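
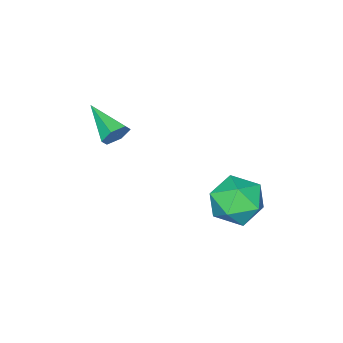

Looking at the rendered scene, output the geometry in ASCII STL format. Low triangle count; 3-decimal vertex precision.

solid 
facet normal 0.186 0.912 -0.366
outer loop
vertex 2.669 0.014 0.323
vertex 2.43 0.285 0.876
vertex 3.072 0.136 0.831
endloop
endfacet
facet normal 0.680 -0.621 -0.390
outer loop
vertex 2.669 0.014 0.323
vertex 3.072 0.136 0.831
vertex 2.09 -1.385 1.544
endloop
endfacet
facet normal 0.186 0.912 -0.365
outer loop
vertex 3.072 0.136 0.831
vertex 2.43 0.285 0.876
vertex 2.833 0.406 1.384
endloop
endfacet
facet normal 0.817 -0.294 0.497
outer loop
vertex 3.072 0.136 0.831
vertex 2.833 0.406 1.384
vertex 2.09 -1.385 1.544
endloop
endfacet
facet normal 0.186 0.912 -0.365
outer loop
vertex 2.833 0.406 1.384
vertex 2.43 0.285 0.876
vertex 2.191 0.555 1.429
endloop
endfacet
facet normal 0.082 0.055 0.995
outer loop
vertex 2.833 0.406 1.384
vertex 2.191 0.555 1.429
vertex 2.09 -1.385 1.544
endloop
endfacet
facet normal 0.186 0.912 -0.365
outer loop
vertex 2.191 0.555 1.429
vertex 2.43 0.285 0.876
vertex 1.789 0.433 0.92
endloop
endfacet
facet normal -0.791 0.077 0.606
outer loop
vertex 2.191 0.555 1.429
vertex 1.789 0.433 0.92
vertex 2.09 -1.385 1.544
endloop
endfacet
facet normal 0.186 0.912 -0.366
outer loop
vertex 1.789 0.433 0.92
vertex 2.43 0.285 0.876
vertex 2.027 0.163 0.367
endloop
endfacet
facet normal -0.928 -0.249 -0.278
outer loop
vertex 1.789 0.433 0.92
vertex 2.027 0.163 0.367
vertex 2.09 -1.385 1.544
endloop
endfacet
facet normal 0.186 0.912 -0.366
outer loop
vertex 2.027 0.163 0.367
vertex 2.43 0.285 0.876
vertex 2.669 0.014 0.323
endloop
endfacet
facet normal -0.192 -0.599 -0.777
outer loop
vertex 2.027 0.163 0.367
vertex 2.669 0.014 0.323
vertex 2.09 -1.385 1.544
endloop
endfacet
facet normal -0.968 0.252 -0.002
outer loop
vertex -1.233 4.624 -3.4
vertex -1.533 3.473 -3.011
vertex -1.3 4.376 -2.176
endloop
endfacet
facet normal -0.557 0.819 0.135
outer loop
vertex -1.233 4.624 -3.4
vertex -1.3 4.376 -2.176
vertex -0.369 5.083 -2.62
endloop
endfacet
facet normal -0.108 0.905 -0.412
outer loop
vertex -1.233 4.624 -3.4
vertex -0.369 5.083 -2.62
vertex -0.026 4.618 -3.73
endloop
endfacet
facet normal -0.241 0.390 -0.889
outer loop
vertex -1.233 4.624 -3.4
vertex -0.026 4.618 -3.73
vertex -0.745 3.623 -3.971
endloop
endfacet
facet normal -0.772 -0.014 -0.636
outer loop
vertex -1.233 4.624 -3.4
vertex -0.745 3.623 -3.971
vertex -1.533 3.473 -3.011
endloop
endfacet
facet normal -0.171 0.675 0.717
outer loop
vertex -0.369 5.083 -2.62
vertex -1.3 4.376 -2.176
vertex -0.135 4.217 -1.749
endloop
endfacet
facet normal -0.834 -0.243 0.495
outer loop
vertex -1.3 4.376 -2.176
vertex -1.533 3.473 -3.011
vertex -0.854 3.222 -1.99
endloop
endfacet
facet normal -0.517 -0.672 -0.530
outer loop
vertex -1.533 3.473 -3.011
vertex -0.745 3.623 -3.971
vertex -0.511 2.757 -3.1
endloop
endfacet
facet normal 0.342 -0.019 -0.940
outer loop
vertex -0.745 3.623 -3.971
vertex -0.026 4.618 -3.73
vertex 0.42 3.464 -3.544
endloop
endfacet
facet normal 0.556 0.814 -0.169
outer loop
vertex -0.026 4.618 -3.73
vertex -0.369 5.083 -2.62
vertex 0.653 4.367 -2.709
endloop
endfacet
facet normal 0.241 -0.390 0.889
outer loop
vertex 0.353 3.216 -2.32
vertex -0.135 4.217 -1.749
vertex -0.854 3.222 -1.99
endloop
endfacet
facet normal 0.108 -0.905 0.412
outer loop
vertex 0.353 3.216 -2.32
vertex -0.854 3.222 -1.99
vertex -0.511 2.757 -3.1
endloop
endfacet
facet normal 0.557 -0.819 -0.135
outer loop
vertex 0.353 3.216 -2.32
vertex -0.511 2.757 -3.1
vertex 0.42 3.464 -3.544
endloop
endfacet
facet normal 0.968 -0.252 0.002
outer loop
vertex 0.353 3.216 -2.32
vertex 0.42 3.464 -3.544
vertex 0.653 4.367 -2.709
endloop
endfacet
facet normal 0.772 0.014 0.636
outer loop
vertex 0.353 3.216 -2.32
vertex 0.653 4.367 -2.709
vertex -0.135 4.217 -1.749
endloop
endfacet
facet normal -0.342 0.019 0.940
outer loop
vertex -0.854 3.222 -1.99
vertex -0.135 4.217 -1.749
vertex -1.3 4.376 -2.176
endloop
endfacet
facet normal -0.556 -0.814 0.169
outer loop
vertex -0.511 2.757 -3.1
vertex -0.854 3.222 -1.99
vertex -1.533 3.473 -3.011
endloop
endfacet
facet normal 0.171 -0.675 -0.717
outer loop
vertex 0.42 3.464 -3.544
vertex -0.511 2.757 -3.1
vertex -0.745 3.623 -3.971
endloop
endfacet
facet normal 0.834 0.243 -0.495
outer loop
vertex 0.653 4.367 -2.709
vertex 0.42 3.464 -3.544
vertex -0.026 4.618 -3.73
endloop
endfacet
facet normal 0.517 0.672 0.530
outer loop
vertex -0.135 4.217 -1.749
vertex 0.653 4.367 -2.709
vertex -0.369 5.083 -2.62
endloop
endfacet

endsolid


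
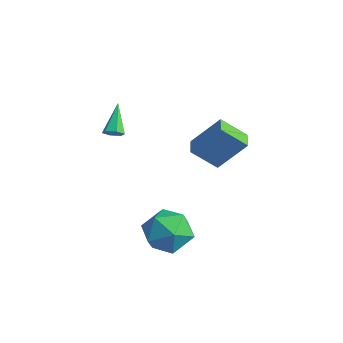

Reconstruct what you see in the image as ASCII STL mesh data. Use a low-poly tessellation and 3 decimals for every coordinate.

solid 
facet normal -0.412 -0.512 -0.754
outer loop
vertex -0.516 -0.077 0.369
vertex -1.239 0.523 0.357
vertex 0.259 0.837 -0.676
endloop
endfacet
facet normal 0.770 -0.638 0.013
outer loop
vertex 1.079 1.857 0.823
vertex -0.516 -0.077 0.369
vertex 0.259 0.837 -0.676
endloop
endfacet
facet normal -0.412 -0.512 -0.753
outer loop
vertex 0.259 0.837 -0.676
vertex -1.239 0.523 0.357
vertex -0.465 1.437 -0.688
endloop
endfacet
facet normal 0.487 0.575 -0.658
outer loop
vertex -0.465 1.437 -0.688
vertex 1.079 1.857 0.823
vertex 0.259 0.837 -0.676
endloop
endfacet
facet normal -0.488 -0.574 0.658
outer loop
vertex -0.516 -0.077 0.369
vertex -0.419 1.543 1.856
vertex -1.239 0.523 0.357
endloop
endfacet
facet normal 0.770 -0.638 0.012
outer loop
vertex 0.305 0.943 1.868
vertex -0.516 -0.077 0.369
vertex 1.079 1.857 0.823
endloop
endfacet
facet normal -0.487 -0.575 0.658
outer loop
vertex 0.305 0.943 1.868
vertex -0.419 1.543 1.856
vertex -0.516 -0.077 0.369
endloop
endfacet
facet normal -0.770 0.638 -0.013
outer loop
vertex -1.239 0.523 0.357
vertex -0.419 1.543 1.856
vertex -0.465 1.437 -0.688
endloop
endfacet
facet normal 0.487 0.574 -0.658
outer loop
vertex 0.356 2.457 0.811
vertex 1.079 1.857 0.823
vertex -0.465 1.437 -0.688
endloop
endfacet
facet normal -0.770 0.638 -0.013
outer loop
vertex -0.465 1.437 -0.688
vertex -0.419 1.543 1.856
vertex 0.356 2.457 0.811
endloop
endfacet
facet normal 0.412 0.512 0.753
outer loop
vertex 0.356 2.457 0.811
vertex 0.305 0.943 1.868
vertex 1.079 1.857 0.823
endloop
endfacet
facet normal 0.412 0.512 0.754
outer loop
vertex -0.419 1.543 1.856
vertex 0.305 0.943 1.868
vertex 0.356 2.457 0.811
endloop
endfacet
facet normal 0.533 -0.568 -0.627
outer loop
vertex -2.347 -2.287 1.559
vertex -2.742 -2.608 1.514
vertex -2.696 -2.213 1.195
endloop
endfacet
facet normal 0.345 0.928 -0.142
outer loop
vertex -2.347 -2.287 1.559
vertex -2.696 -2.213 1.195
vertex -3.638 -1.652 2.566
endloop
endfacet
facet normal 0.534 -0.568 -0.626
outer loop
vertex -2.696 -2.213 1.195
vertex -2.742 -2.608 1.514
vertex -3.09 -2.533 1.149
endloop
endfacet
facet normal -0.466 0.659 -0.590
outer loop
vertex -2.696 -2.213 1.195
vertex -3.09 -2.533 1.149
vertex -3.638 -1.652 2.566
endloop
endfacet
facet normal 0.534 -0.569 -0.626
outer loop
vertex -3.09 -2.533 1.149
vertex -2.742 -2.608 1.514
vertex -3.136 -2.928 1.469
endloop
endfacet
facet normal -0.949 -0.124 -0.290
outer loop
vertex -3.09 -2.533 1.149
vertex -3.136 -2.928 1.469
vertex -3.638 -1.652 2.566
endloop
endfacet
facet normal 0.534 -0.570 -0.625
outer loop
vertex -3.136 -2.928 1.469
vertex -2.742 -2.608 1.514
vertex -2.788 -3.002 1.834
endloop
endfacet
facet normal -0.618 -0.638 0.460
outer loop
vertex -3.136 -2.928 1.469
vertex -2.788 -3.002 1.834
vertex -3.638 -1.652 2.566
endloop
endfacet
facet normal 0.533 -0.570 -0.625
outer loop
vertex -2.788 -3.002 1.834
vertex -2.742 -2.608 1.514
vertex -2.393 -2.682 1.879
endloop
endfacet
facet normal 0.196 -0.369 0.908
outer loop
vertex -2.788 -3.002 1.834
vertex -2.393 -2.682 1.879
vertex -3.638 -1.652 2.566
endloop
endfacet
facet normal 0.534 -0.569 -0.626
outer loop
vertex -2.393 -2.682 1.879
vertex -2.742 -2.608 1.514
vertex -2.347 -2.287 1.559
endloop
endfacet
facet normal 0.678 0.414 0.608
outer loop
vertex -2.393 -2.682 1.879
vertex -2.347 -2.287 1.559
vertex -3.638 -1.652 2.566
endloop
endfacet
facet normal 0.358 -0.118 0.926
outer loop
vertex 2.639 -3.052 -0.287
vertex 2.116 -4.176 -0.228
vertex 3.273 -4.052 -0.659
endloop
endfacet
facet normal 0.788 0.300 0.538
outer loop
vertex 2.639 -3.052 -0.287
vertex 3.273 -4.052 -0.659
vertex 3.325 -3.003 -1.32
endloop
endfacet
facet normal 0.407 0.859 0.311
outer loop
vertex 2.639 -3.052 -0.287
vertex 3.325 -3.003 -1.32
vertex 2.2 -2.479 -1.297
endloop
endfacet
facet normal -0.259 0.787 0.559
outer loop
vertex 2.639 -3.052 -0.287
vertex 2.2 -2.479 -1.297
vertex 1.453 -3.204 -0.622
endloop
endfacet
facet normal -0.289 0.184 0.940
outer loop
vertex 2.639 -3.052 -0.287
vertex 1.453 -3.204 -0.622
vertex 2.116 -4.176 -0.228
endloop
endfacet
facet normal 0.997 -0.071 -0.034
outer loop
vertex 3.325 -3.003 -1.32
vertex 3.273 -4.052 -0.659
vertex 3.227 -4.096 -1.898
endloop
endfacet
facet normal 0.301 -0.746 0.594
outer loop
vertex 3.273 -4.052 -0.659
vertex 2.116 -4.176 -0.228
vertex 2.48 -4.821 -1.223
endloop
endfacet
facet normal -0.745 -0.259 0.615
outer loop
vertex 2.116 -4.176 -0.228
vertex 1.453 -3.204 -0.622
vertex 1.355 -4.297 -1.2
endloop
endfacet
facet normal -0.696 0.718 0.000
outer loop
vertex 1.453 -3.204 -0.622
vertex 2.2 -2.479 -1.297
vertex 1.407 -3.248 -1.861
endloop
endfacet
facet normal 0.380 0.833 -0.401
outer loop
vertex 2.2 -2.479 -1.297
vertex 3.325 -3.003 -1.32
vertex 2.564 -3.124 -2.292
endloop
endfacet
facet normal 0.259 -0.787 -0.559
outer loop
vertex 2.041 -4.248 -2.233
vertex 3.227 -4.096 -1.898
vertex 2.48 -4.821 -1.223
endloop
endfacet
facet normal -0.407 -0.859 -0.311
outer loop
vertex 2.041 -4.248 -2.233
vertex 2.48 -4.821 -1.223
vertex 1.355 -4.297 -1.2
endloop
endfacet
facet normal -0.788 -0.300 -0.538
outer loop
vertex 2.041 -4.248 -2.233
vertex 1.355 -4.297 -1.2
vertex 1.407 -3.248 -1.861
endloop
endfacet
facet normal -0.358 0.118 -0.926
outer loop
vertex 2.041 -4.248 -2.233
vertex 1.407 -3.248 -1.861
vertex 2.564 -3.124 -2.292
endloop
endfacet
facet normal 0.289 -0.184 -0.940
outer loop
vertex 2.041 -4.248 -2.233
vertex 2.564 -3.124 -2.292
vertex 3.227 -4.096 -1.898
endloop
endfacet
facet normal 0.696 -0.718 -0.000
outer loop
vertex 2.48 -4.821 -1.223
vertex 3.227 -4.096 -1.898
vertex 3.273 -4.052 -0.659
endloop
endfacet
facet normal -0.380 -0.833 0.401
outer loop
vertex 1.355 -4.297 -1.2
vertex 2.48 -4.821 -1.223
vertex 2.116 -4.176 -0.228
endloop
endfacet
facet normal -0.997 0.071 0.034
outer loop
vertex 1.407 -3.248 -1.861
vertex 1.355 -4.297 -1.2
vertex 1.453 -3.204 -0.622
endloop
endfacet
facet normal -0.301 0.746 -0.594
outer loop
vertex 2.564 -3.124 -2.292
vertex 1.407 -3.248 -1.861
vertex 2.2 -2.479 -1.297
endloop
endfacet
facet normal 0.745 0.259 -0.615
outer loop
vertex 3.227 -4.096 -1.898
vertex 2.564 -3.124 -2.292
vertex 3.325 -3.003 -1.32
endloop
endfacet

endsolid


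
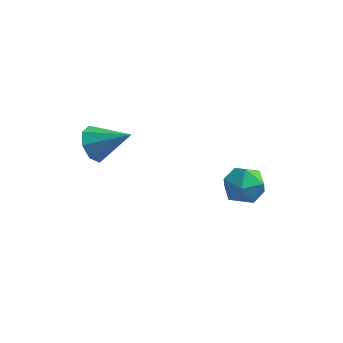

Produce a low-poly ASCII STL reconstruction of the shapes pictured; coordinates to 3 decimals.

solid 
facet normal 0.567 0.330 0.755
outer loop
vertex 3.613 3.709 -0.523
vertex 3.218 3.116 0.033
vertex 3.962 2.881 -0.423
endloop
endfacet
facet normal 0.908 0.398 0.131
outer loop
vertex 3.613 3.709 -0.523
vertex 3.962 2.881 -0.423
vertex 3.916 3.256 -1.245
endloop
endfacet
facet normal 0.509 0.809 -0.294
outer loop
vertex 3.613 3.709 -0.523
vertex 3.916 3.256 -1.245
vertex 3.144 3.723 -1.296
endloop
endfacet
facet normal -0.078 0.995 0.065
outer loop
vertex 3.613 3.709 -0.523
vertex 3.144 3.723 -1.296
vertex 2.712 3.637 -0.506
endloop
endfacet
facet normal -0.042 0.698 0.715
outer loop
vertex 3.613 3.709 -0.523
vertex 2.712 3.637 -0.506
vertex 3.218 3.116 0.033
endloop
endfacet
facet normal 0.954 -0.249 -0.167
outer loop
vertex 3.916 3.256 -1.245
vertex 3.962 2.881 -0.423
vertex 3.708 2.383 -1.134
endloop
endfacet
facet normal 0.403 -0.359 0.842
outer loop
vertex 3.962 2.881 -0.423
vertex 3.218 3.116 0.033
vertex 3.276 2.297 -0.344
endloop
endfacet
facet normal -0.583 0.238 0.777
outer loop
vertex 3.218 3.116 0.033
vertex 2.712 3.637 -0.506
vertex 2.504 2.764 -0.395
endloop
endfacet
facet normal -0.642 0.717 -0.273
outer loop
vertex 2.712 3.637 -0.506
vertex 3.144 3.723 -1.296
vertex 2.458 3.139 -1.217
endloop
endfacet
facet normal 0.308 0.416 -0.856
outer loop
vertex 3.144 3.723 -1.296
vertex 3.916 3.256 -1.245
vertex 3.202 2.904 -1.673
endloop
endfacet
facet normal 0.078 -0.995 -0.065
outer loop
vertex 2.807 2.311 -1.117
vertex 3.708 2.383 -1.134
vertex 3.276 2.297 -0.344
endloop
endfacet
facet normal -0.509 -0.809 0.294
outer loop
vertex 2.807 2.311 -1.117
vertex 3.276 2.297 -0.344
vertex 2.504 2.764 -0.395
endloop
endfacet
facet normal -0.908 -0.398 -0.131
outer loop
vertex 2.807 2.311 -1.117
vertex 2.504 2.764 -0.395
vertex 2.458 3.139 -1.217
endloop
endfacet
facet normal -0.567 -0.330 -0.755
outer loop
vertex 2.807 2.311 -1.117
vertex 2.458 3.139 -1.217
vertex 3.202 2.904 -1.673
endloop
endfacet
facet normal 0.042 -0.698 -0.715
outer loop
vertex 2.807 2.311 -1.117
vertex 3.202 2.904 -1.673
vertex 3.708 2.383 -1.134
endloop
endfacet
facet normal 0.642 -0.717 0.273
outer loop
vertex 3.276 2.297 -0.344
vertex 3.708 2.383 -1.134
vertex 3.962 2.881 -0.423
endloop
endfacet
facet normal -0.308 -0.416 0.856
outer loop
vertex 2.504 2.764 -0.395
vertex 3.276 2.297 -0.344
vertex 3.218 3.116 0.033
endloop
endfacet
facet normal -0.954 0.249 0.167
outer loop
vertex 2.458 3.139 -1.217
vertex 2.504 2.764 -0.395
vertex 2.712 3.637 -0.506
endloop
endfacet
facet normal -0.403 0.359 -0.842
outer loop
vertex 3.202 2.904 -1.673
vertex 2.458 3.139 -1.217
vertex 3.144 3.723 -1.296
endloop
endfacet
facet normal 0.583 -0.238 -0.777
outer loop
vertex 3.708 2.383 -1.134
vertex 3.202 2.904 -1.673
vertex 3.916 3.256 -1.245
endloop
endfacet
facet normal -0.853 -0.031 -0.520
outer loop
vertex -0.957 -0.115 2.757
vertex -1.353 -0.204 3.412
vertex -1.12 0.399 2.994
endloop
endfacet
facet normal 0.760 0.455 -0.464
outer loop
vertex -0.957 -0.115 2.757
vertex -1.12 0.399 2.994
vertex -0.047 -0.156 4.208
endloop
endfacet
facet normal -0.853 -0.032 -0.521
outer loop
vertex -1.12 0.399 2.994
vertex -1.353 -0.204 3.412
vertex -1.42 0.56 3.475
endloop
endfacet
facet normal 0.465 0.885 -0.006
outer loop
vertex -1.12 0.399 2.994
vertex -1.42 0.56 3.475
vertex -0.047 -0.156 4.208
endloop
endfacet
facet normal -0.854 -0.032 -0.519
outer loop
vertex -1.42 0.56 3.475
vertex -1.353 -0.204 3.412
vertex -1.68 0.274 3.92
endloop
endfacet
facet normal 0.110 0.806 0.582
outer loop
vertex -1.42 0.56 3.475
vertex -1.68 0.274 3.92
vertex -0.047 -0.156 4.208
endloop
endfacet
facet normal -0.853 -0.030 -0.521
outer loop
vertex -1.68 0.274 3.92
vertex -1.353 -0.204 3.412
vertex -1.749 -0.293 4.066
endloop
endfacet
facet normal -0.101 0.260 0.960
outer loop
vertex -1.68 0.274 3.92
vertex -1.749 -0.293 4.066
vertex -0.047 -0.156 4.208
endloop
endfacet
facet normal -0.853 -0.033 -0.521
outer loop
vertex -1.749 -0.293 4.066
vertex -1.353 -0.204 3.412
vertex -1.585 -0.808 3.83
endloop
endfacet
facet normal -0.041 -0.427 0.903
outer loop
vertex -1.749 -0.293 4.066
vertex -1.585 -0.808 3.83
vertex -0.047 -0.156 4.208
endloop
endfacet
facet normal -0.854 -0.032 -0.520
outer loop
vertex -1.585 -0.808 3.83
vertex -1.353 -0.204 3.412
vertex -1.286 -0.969 3.349
endloop
endfacet
facet normal 0.254 -0.858 0.445
outer loop
vertex -1.585 -0.808 3.83
vertex -1.286 -0.969 3.349
vertex -0.047 -0.156 4.208
endloop
endfacet
facet normal -0.854 -0.032 -0.520
outer loop
vertex -1.286 -0.969 3.349
vertex -1.353 -0.204 3.412
vertex -1.026 -0.682 2.904
endloop
endfacet
facet normal 0.611 -0.778 -0.145
outer loop
vertex -1.286 -0.969 3.349
vertex -1.026 -0.682 2.904
vertex -0.047 -0.156 4.208
endloop
endfacet
facet normal -0.853 -0.031 -0.520
outer loop
vertex -1.026 -0.682 2.904
vertex -1.353 -0.204 3.412
vertex -0.957 -0.115 2.757
endloop
endfacet
facet normal 0.820 -0.235 -0.521
outer loop
vertex -1.026 -0.682 2.904
vertex -0.957 -0.115 2.757
vertex -0.047 -0.156 4.208
endloop
endfacet

endsolid


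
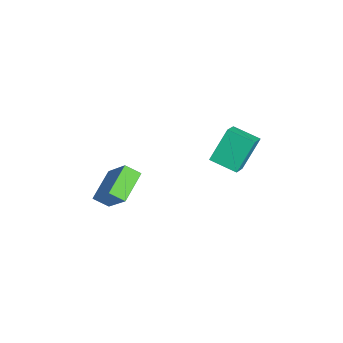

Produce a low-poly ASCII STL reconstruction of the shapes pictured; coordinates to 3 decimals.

solid 
facet normal -0.616 -0.309 -0.724
outer loop
vertex -0.096 -2.202 -2.277
vertex 0.111 -1.465 -2.768
vertex 1.238 -3.083 -3.036
endloop
endfacet
facet normal -0.228 -0.810 0.540
outer loop
vertex 2.569 -2.415 -1.472
vertex -0.096 -2.202 -2.277
vertex 1.238 -3.083 -3.036
endloop
endfacet
facet normal -0.617 -0.310 -0.724
outer loop
vertex 1.238 -3.083 -3.036
vertex 0.111 -1.465 -2.768
vertex 1.445 -2.345 -3.528
endloop
endfacet
facet normal 0.754 -0.498 -0.429
outer loop
vertex 1.445 -2.345 -3.528
vertex 2.569 -2.415 -1.472
vertex 1.238 -3.083 -3.036
endloop
endfacet
facet normal -0.754 0.498 0.429
outer loop
vertex -0.096 -2.202 -2.277
vertex 1.442 -0.797 -1.204
vertex 0.111 -1.465 -2.768
endloop
endfacet
facet normal -0.228 -0.811 0.539
outer loop
vertex 1.235 -1.535 -0.712
vertex -0.096 -2.202 -2.277
vertex 2.569 -2.415 -1.472
endloop
endfacet
facet normal -0.754 0.498 0.429
outer loop
vertex 1.235 -1.535 -0.712
vertex 1.442 -0.797 -1.204
vertex -0.096 -2.202 -2.277
endloop
endfacet
facet normal 0.227 0.811 -0.540
outer loop
vertex 0.111 -1.465 -2.768
vertex 1.442 -0.797 -1.204
vertex 1.445 -2.345 -3.528
endloop
endfacet
facet normal 0.754 -0.498 -0.429
outer loop
vertex 2.776 -1.678 -1.963
vertex 2.569 -2.415 -1.472
vertex 1.445 -2.345 -3.528
endloop
endfacet
facet normal 0.228 0.810 -0.540
outer loop
vertex 1.445 -2.345 -3.528
vertex 1.442 -0.797 -1.204
vertex 2.776 -1.678 -1.963
endloop
endfacet
facet normal 0.617 0.309 0.724
outer loop
vertex 2.776 -1.678 -1.963
vertex 1.235 -1.535 -0.712
vertex 2.569 -2.415 -1.472
endloop
endfacet
facet normal 0.616 0.310 0.724
outer loop
vertex 1.442 -0.797 -1.204
vertex 1.235 -1.535 -0.712
vertex 2.776 -1.678 -1.963
endloop
endfacet
facet normal -0.788 0.346 -0.509
outer loop
vertex 1.151 3.52 1.548
vertex 1.904 4.673 1.165
vertex 1.754 2.608 -0.006
endloop
endfacet
facet normal -0.527 -0.806 0.269
outer loop
vertex 2.716 2.187 0.615
vertex 1.151 3.52 1.548
vertex 1.754 2.608 -0.006
endloop
endfacet
facet normal -0.788 0.346 -0.509
outer loop
vertex 1.754 2.608 -0.006
vertex 1.904 4.673 1.165
vertex 2.508 3.762 -0.389
endloop
endfacet
facet normal 0.318 -0.479 -0.818
outer loop
vertex 2.508 3.762 -0.389
vertex 2.716 2.187 0.615
vertex 1.754 2.608 -0.006
endloop
endfacet
facet normal -0.318 0.479 0.818
outer loop
vertex 1.151 3.52 1.548
vertex 2.866 4.252 1.786
vertex 1.904 4.673 1.165
endloop
endfacet
facet normal -0.527 -0.806 0.268
outer loop
vertex 2.112 3.098 2.169
vertex 1.151 3.52 1.548
vertex 2.716 2.187 0.615
endloop
endfacet
facet normal -0.318 0.479 0.818
outer loop
vertex 2.112 3.098 2.169
vertex 2.866 4.252 1.786
vertex 1.151 3.52 1.548
endloop
endfacet
facet normal 0.526 0.807 -0.268
outer loop
vertex 1.904 4.673 1.165
vertex 2.866 4.252 1.786
vertex 2.508 3.762 -0.389
endloop
endfacet
facet normal 0.318 -0.479 -0.818
outer loop
vertex 3.469 3.34 0.232
vertex 2.716 2.187 0.615
vertex 2.508 3.762 -0.389
endloop
endfacet
facet normal 0.527 0.806 -0.268
outer loop
vertex 2.508 3.762 -0.389
vertex 2.866 4.252 1.786
vertex 3.469 3.34 0.232
endloop
endfacet
facet normal 0.788 -0.346 0.509
outer loop
vertex 3.469 3.34 0.232
vertex 2.112 3.098 2.169
vertex 2.716 2.187 0.615
endloop
endfacet
facet normal 0.788 -0.346 0.509
outer loop
vertex 2.866 4.252 1.786
vertex 2.112 3.098 2.169
vertex 3.469 3.34 0.232
endloop
endfacet

endsolid


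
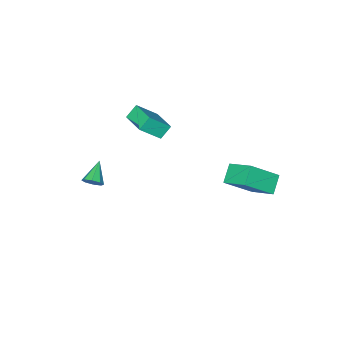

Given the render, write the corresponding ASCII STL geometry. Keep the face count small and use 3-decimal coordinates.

solid 
facet normal -0.707 0.328 -0.626
outer loop
vertex -3.84 4.663 -2.051
vertex -2.95 5.122 -2.816
vertex -3.789 3.094 -2.932
endloop
endfacet
facet normal -0.707 -0.364 0.607
outer loop
vertex -2.29 2.398 -1.604
vertex -3.84 4.663 -2.051
vertex -3.789 3.094 -2.932
endloop
endfacet
facet normal -0.707 0.328 -0.626
outer loop
vertex -3.789 3.094 -2.932
vertex -2.95 5.122 -2.816
vertex -2.898 3.553 -3.697
endloop
endfacet
facet normal 0.029 -0.872 -0.489
outer loop
vertex -2.898 3.553 -3.697
vertex -2.29 2.398 -1.604
vertex -3.789 3.094 -2.932
endloop
endfacet
facet normal -0.029 0.872 0.489
outer loop
vertex -3.84 4.663 -2.051
vertex -1.451 4.426 -1.488
vertex -2.95 5.122 -2.816
endloop
endfacet
facet normal -0.707 -0.364 0.607
outer loop
vertex -2.342 3.967 -0.723
vertex -3.84 4.663 -2.051
vertex -2.29 2.398 -1.604
endloop
endfacet
facet normal -0.029 0.872 0.489
outer loop
vertex -2.342 3.967 -0.723
vertex -1.451 4.426 -1.488
vertex -3.84 4.663 -2.051
endloop
endfacet
facet normal 0.707 0.364 -0.607
outer loop
vertex -2.95 5.122 -2.816
vertex -1.451 4.426 -1.488
vertex -2.898 3.553 -3.697
endloop
endfacet
facet normal 0.029 -0.872 -0.489
outer loop
vertex -1.4 2.857 -2.369
vertex -2.29 2.398 -1.604
vertex -2.898 3.553 -3.697
endloop
endfacet
facet normal 0.707 0.364 -0.607
outer loop
vertex -2.898 3.553 -3.697
vertex -1.451 4.426 -1.488
vertex -1.4 2.857 -2.369
endloop
endfacet
facet normal 0.707 -0.328 0.626
outer loop
vertex -1.4 2.857 -2.369
vertex -2.342 3.967 -0.723
vertex -2.29 2.398 -1.604
endloop
endfacet
facet normal 0.707 -0.329 0.626
outer loop
vertex -1.451 4.426 -1.488
vertex -2.342 3.967 -0.723
vertex -1.4 2.857 -2.369
endloop
endfacet
facet normal 0.724 0.429 -0.540
outer loop
vertex 3.79 -2.618 -2.548
vertex 3.362 -2.424 -2.967
vertex 3.611 -2.183 -2.442
endloop
endfacet
facet normal 0.275 -0.119 0.954
outer loop
vertex 3.79 -2.618 -2.548
vertex 3.611 -2.183 -2.442
vertex 2.298 -3.056 -2.173
endloop
endfacet
facet normal 0.724 0.429 -0.540
outer loop
vertex 3.611 -2.183 -2.442
vertex 3.362 -2.424 -2.967
vertex 3.286 -1.889 -2.644
endloop
endfacet
facet normal -0.127 0.462 0.878
outer loop
vertex 3.611 -2.183 -2.442
vertex 3.286 -1.889 -2.644
vertex 2.298 -3.056 -2.173
endloop
endfacet
facet normal 0.723 0.430 -0.541
outer loop
vertex 3.286 -1.889 -2.644
vertex 3.362 -2.424 -2.967
vertex 3.005 -1.909 -3.035
endloop
endfacet
facet normal -0.611 0.681 0.404
outer loop
vertex 3.286 -1.889 -2.644
vertex 3.005 -1.909 -3.035
vertex 2.298 -3.056 -2.173
endloop
endfacet
facet normal 0.724 0.430 -0.540
outer loop
vertex 3.005 -1.909 -3.035
vertex 3.362 -2.424 -2.967
vertex 2.934 -2.231 -3.387
endloop
endfacet
facet normal -0.893 0.407 -0.192
outer loop
vertex 3.005 -1.909 -3.035
vertex 2.934 -2.231 -3.387
vertex 2.298 -3.056 -2.173
endloop
endfacet
facet normal 0.724 0.428 -0.541
outer loop
vertex 2.934 -2.231 -3.387
vertex 3.362 -2.424 -2.967
vertex 3.112 -2.666 -3.493
endloop
endfacet
facet normal -0.808 -0.195 -0.556
outer loop
vertex 2.934 -2.231 -3.387
vertex 3.112 -2.666 -3.493
vertex 2.298 -3.056 -2.173
endloop
endfacet
facet normal 0.724 0.428 -0.541
outer loop
vertex 3.112 -2.666 -3.493
vertex 3.362 -2.424 -2.967
vertex 3.437 -2.96 -3.291
endloop
endfacet
facet normal -0.405 -0.778 -0.480
outer loop
vertex 3.112 -2.666 -3.493
vertex 3.437 -2.96 -3.291
vertex 2.298 -3.056 -2.173
endloop
endfacet
facet normal 0.723 0.429 -0.542
outer loop
vertex 3.437 -2.96 -3.291
vertex 3.362 -2.424 -2.967
vertex 3.718 -2.94 -2.9
endloop
endfacet
facet normal 0.079 -0.997 -0.006
outer loop
vertex 3.437 -2.96 -3.291
vertex 3.718 -2.94 -2.9
vertex 2.298 -3.056 -2.173
endloop
endfacet
facet normal 0.724 0.429 -0.541
outer loop
vertex 3.718 -2.94 -2.9
vertex 3.362 -2.424 -2.967
vertex 3.79 -2.618 -2.548
endloop
endfacet
facet normal 0.360 -0.724 0.588
outer loop
vertex 3.718 -2.94 -2.9
vertex 3.79 -2.618 -2.548
vertex 2.298 -3.056 -2.173
endloop
endfacet
facet normal -0.696 0.085 0.713
outer loop
vertex -1.156 -3.863 0.066
vertex -0.676 -2.234 0.34
vertex -2.267 -3.342 -1.082
endloop
endfacet
facet normal -0.279 -0.947 -0.159
outer loop
vertex -1.584 -3.426 -1.78
vertex -1.156 -3.863 0.066
vertex -2.267 -3.342 -1.082
endloop
endfacet
facet normal -0.696 0.085 0.713
outer loop
vertex -2.267 -3.342 -1.082
vertex -0.676 -2.234 0.34
vertex -1.787 -1.714 -0.808
endloop
endfacet
facet normal -0.661 0.310 -0.684
outer loop
vertex -1.787 -1.714 -0.808
vertex -1.584 -3.426 -1.78
vertex -2.267 -3.342 -1.082
endloop
endfacet
facet normal 0.661 -0.310 0.684
outer loop
vertex -1.156 -3.863 0.066
vertex 0.007 -2.318 -0.358
vertex -0.676 -2.234 0.34
endloop
endfacet
facet normal -0.278 -0.947 -0.160
outer loop
vertex -0.473 -3.946 -0.632
vertex -1.156 -3.863 0.066
vertex -1.584 -3.426 -1.78
endloop
endfacet
facet normal 0.661 -0.310 0.684
outer loop
vertex -0.473 -3.946 -0.632
vertex 0.007 -2.318 -0.358
vertex -1.156 -3.863 0.066
endloop
endfacet
facet normal 0.279 0.947 0.159
outer loop
vertex -0.676 -2.234 0.34
vertex 0.007 -2.318 -0.358
vertex -1.787 -1.714 -0.808
endloop
endfacet
facet normal -0.661 0.310 -0.684
outer loop
vertex -1.104 -1.797 -1.506
vertex -1.584 -3.426 -1.78
vertex -1.787 -1.714 -0.808
endloop
endfacet
facet normal 0.279 0.947 0.160
outer loop
vertex -1.787 -1.714 -0.808
vertex 0.007 -2.318 -0.358
vertex -1.104 -1.797 -1.506
endloop
endfacet
facet normal 0.696 -0.085 -0.713
outer loop
vertex -1.104 -1.797 -1.506
vertex -0.473 -3.946 -0.632
vertex -1.584 -3.426 -1.78
endloop
endfacet
facet normal 0.696 -0.085 -0.713
outer loop
vertex 0.007 -2.318 -0.358
vertex -0.473 -3.946 -0.632
vertex -1.104 -1.797 -1.506
endloop
endfacet

endsolid


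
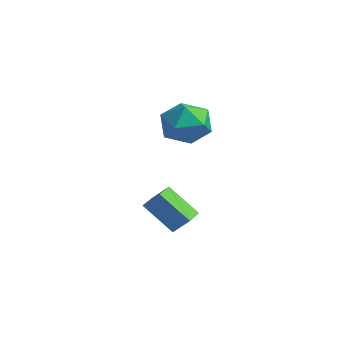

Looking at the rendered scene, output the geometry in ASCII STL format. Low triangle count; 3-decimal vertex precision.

solid 
facet normal -0.681 0.728 -0.080
outer loop
vertex 2.931 1.729 -0.923
vertex 3.847 2.457 -2.1
vertex 2.508 1.265 -1.539
endloop
endfacet
facet normal -0.552 -0.439 0.709
outer loop
vertex 3.353 0.363 -1.44
vertex 2.931 1.729 -0.923
vertex 2.508 1.265 -1.539
endloop
endfacet
facet normal -0.681 0.728 -0.080
outer loop
vertex 2.508 1.265 -1.539
vertex 3.847 2.457 -2.1
vertex 3.424 1.993 -2.716
endloop
endfacet
facet normal -0.481 -0.527 -0.700
outer loop
vertex 3.424 1.993 -2.716
vertex 3.353 0.363 -1.44
vertex 2.508 1.265 -1.539
endloop
endfacet
facet normal 0.481 0.527 0.700
outer loop
vertex 2.931 1.729 -0.923
vertex 4.692 1.555 -2.001
vertex 3.847 2.457 -2.1
endloop
endfacet
facet normal -0.552 -0.439 0.709
outer loop
vertex 3.776 0.827 -0.824
vertex 2.931 1.729 -0.923
vertex 3.353 0.363 -1.44
endloop
endfacet
facet normal 0.481 0.527 0.700
outer loop
vertex 3.776 0.827 -0.824
vertex 4.692 1.555 -2.001
vertex 2.931 1.729 -0.923
endloop
endfacet
facet normal 0.552 0.439 -0.709
outer loop
vertex 3.847 2.457 -2.1
vertex 4.692 1.555 -2.001
vertex 3.424 1.993 -2.716
endloop
endfacet
facet normal -0.481 -0.527 -0.700
outer loop
vertex 4.269 1.091 -2.617
vertex 3.353 0.363 -1.44
vertex 3.424 1.993 -2.716
endloop
endfacet
facet normal 0.552 0.439 -0.709
outer loop
vertex 3.424 1.993 -2.716
vertex 4.692 1.555 -2.001
vertex 4.269 1.091 -2.617
endloop
endfacet
facet normal 0.681 -0.728 0.080
outer loop
vertex 4.269 1.091 -2.617
vertex 3.776 0.827 -0.824
vertex 3.353 0.363 -1.44
endloop
endfacet
facet normal 0.681 -0.728 0.080
outer loop
vertex 4.692 1.555 -2.001
vertex 3.776 0.827 -0.824
vertex 4.269 1.091 -2.617
endloop
endfacet
facet normal -0.912 0.353 0.209
outer loop
vertex 3.0 2.9 2.363
vertex 2.589 1.904 2.252
vertex 2.941 2.241 3.219
endloop
endfacet
facet normal -0.409 0.736 0.539
outer loop
vertex 3.0 2.9 2.363
vertex 2.941 2.241 3.219
vertex 3.825 2.847 3.062
endloop
endfacet
facet normal 0.029 0.999 0.041
outer loop
vertex 3.0 2.9 2.363
vertex 3.825 2.847 3.062
vertex 4.019 2.885 1.997
endloop
endfacet
facet normal -0.202 0.777 -0.596
outer loop
vertex 3.0 2.9 2.363
vertex 4.019 2.885 1.997
vertex 3.255 2.303 1.497
endloop
endfacet
facet normal -0.784 0.378 -0.492
outer loop
vertex 3.0 2.9 2.363
vertex 3.255 2.303 1.497
vertex 2.589 1.904 2.252
endloop
endfacet
facet normal -0.032 0.295 0.955
outer loop
vertex 3.825 2.847 3.062
vertex 2.941 2.241 3.219
vertex 3.925 1.817 3.383
endloop
endfacet
facet normal -0.846 -0.326 0.422
outer loop
vertex 2.941 2.241 3.219
vertex 2.589 1.904 2.252
vertex 3.161 1.235 2.883
endloop
endfacet
facet normal -0.639 -0.285 -0.714
outer loop
vertex 2.589 1.904 2.252
vertex 3.255 2.303 1.497
vertex 3.355 1.273 1.818
endloop
endfacet
facet normal 0.303 0.361 -0.882
outer loop
vertex 3.255 2.303 1.497
vertex 4.019 2.885 1.997
vertex 4.239 1.879 1.661
endloop
endfacet
facet normal 0.678 0.720 0.149
outer loop
vertex 4.019 2.885 1.997
vertex 3.825 2.847 3.062
vertex 4.591 2.216 2.628
endloop
endfacet
facet normal 0.202 -0.777 0.596
outer loop
vertex 4.18 1.22 2.517
vertex 3.925 1.817 3.383
vertex 3.161 1.235 2.883
endloop
endfacet
facet normal -0.029 -0.999 -0.041
outer loop
vertex 4.18 1.22 2.517
vertex 3.161 1.235 2.883
vertex 3.355 1.273 1.818
endloop
endfacet
facet normal 0.409 -0.736 -0.539
outer loop
vertex 4.18 1.22 2.517
vertex 3.355 1.273 1.818
vertex 4.239 1.879 1.661
endloop
endfacet
facet normal 0.912 -0.353 -0.209
outer loop
vertex 4.18 1.22 2.517
vertex 4.239 1.879 1.661
vertex 4.591 2.216 2.628
endloop
endfacet
facet normal 0.784 -0.378 0.492
outer loop
vertex 4.18 1.22 2.517
vertex 4.591 2.216 2.628
vertex 3.925 1.817 3.383
endloop
endfacet
facet normal -0.303 -0.361 0.882
outer loop
vertex 3.161 1.235 2.883
vertex 3.925 1.817 3.383
vertex 2.941 2.241 3.219
endloop
endfacet
facet normal -0.678 -0.720 -0.149
outer loop
vertex 3.355 1.273 1.818
vertex 3.161 1.235 2.883
vertex 2.589 1.904 2.252
endloop
endfacet
facet normal 0.032 -0.295 -0.955
outer loop
vertex 4.239 1.879 1.661
vertex 3.355 1.273 1.818
vertex 3.255 2.303 1.497
endloop
endfacet
facet normal 0.846 0.326 -0.422
outer loop
vertex 4.591 2.216 2.628
vertex 4.239 1.879 1.661
vertex 4.019 2.885 1.997
endloop
endfacet
facet normal 0.639 0.285 0.714
outer loop
vertex 3.925 1.817 3.383
vertex 4.591 2.216 2.628
vertex 3.825 2.847 3.062
endloop
endfacet

endsolid


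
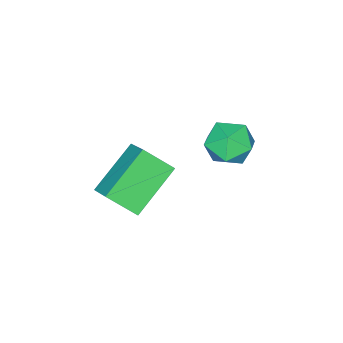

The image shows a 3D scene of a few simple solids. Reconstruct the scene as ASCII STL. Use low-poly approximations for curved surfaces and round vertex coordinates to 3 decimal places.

solid 
facet normal -0.389 0.668 -0.634
outer loop
vertex -0.603 0.362 2.937
vertex 1.157 0.268 1.759
vertex -1.102 -0.566 2.265
endloop
endfacet
facet normal -0.830 0.044 0.556
outer loop
vertex -0.577 -1.468 3.121
vertex -0.603 0.362 2.937
vertex -1.102 -0.566 2.265
endloop
endfacet
facet normal -0.389 0.668 -0.634
outer loop
vertex -1.102 -0.566 2.265
vertex 1.157 0.268 1.759
vertex 0.658 -0.66 1.087
endloop
endfacet
facet normal -0.399 -0.743 -0.538
outer loop
vertex 0.658 -0.66 1.087
vertex -0.577 -1.468 3.121
vertex -1.102 -0.566 2.265
endloop
endfacet
facet normal 0.399 0.743 0.538
outer loop
vertex -0.603 0.362 2.937
vertex 1.682 -0.634 2.615
vertex 1.157 0.268 1.759
endloop
endfacet
facet normal -0.830 0.044 0.556
outer loop
vertex -0.078 -0.54 3.793
vertex -0.603 0.362 2.937
vertex -0.577 -1.468 3.121
endloop
endfacet
facet normal 0.399 0.743 0.538
outer loop
vertex -0.078 -0.54 3.793
vertex 1.682 -0.634 2.615
vertex -0.603 0.362 2.937
endloop
endfacet
facet normal 0.830 -0.044 -0.556
outer loop
vertex 1.157 0.268 1.759
vertex 1.682 -0.634 2.615
vertex 0.658 -0.66 1.087
endloop
endfacet
facet normal -0.399 -0.743 -0.538
outer loop
vertex 1.183 -1.562 1.943
vertex -0.577 -1.468 3.121
vertex 0.658 -0.66 1.087
endloop
endfacet
facet normal 0.830 -0.044 -0.556
outer loop
vertex 0.658 -0.66 1.087
vertex 1.682 -0.634 2.615
vertex 1.183 -1.562 1.943
endloop
endfacet
facet normal 0.389 -0.668 0.634
outer loop
vertex 1.183 -1.562 1.943
vertex -0.078 -0.54 3.793
vertex -0.577 -1.468 3.121
endloop
endfacet
facet normal 0.389 -0.668 0.634
outer loop
vertex 1.682 -0.634 2.615
vertex -0.078 -0.54 3.793
vertex 1.183 -1.562 1.943
endloop
endfacet
facet normal -0.607 0.725 0.326
outer loop
vertex -3.009 1.642 2.895
vertex -3.766 1.206 2.456
vertex -3.54 0.98 3.38
endloop
endfacet
facet normal -0.066 0.623 0.779
outer loop
vertex -3.009 1.642 2.895
vertex -3.54 0.98 3.38
vertex -2.566 0.98 3.462
endloop
endfacet
facet normal 0.544 0.725 0.422
outer loop
vertex -3.009 1.642 2.895
vertex -2.566 0.98 3.462
vertex -2.189 1.206 2.588
endloop
endfacet
facet normal 0.379 0.890 -0.253
outer loop
vertex -3.009 1.642 2.895
vertex -2.189 1.206 2.588
vertex -2.931 1.345 1.966
endloop
endfacet
facet normal -0.332 0.890 -0.312
outer loop
vertex -3.009 1.642 2.895
vertex -2.931 1.345 1.966
vertex -3.766 1.206 2.456
endloop
endfacet
facet normal -0.084 -0.056 0.995
outer loop
vertex -2.566 0.98 3.462
vertex -3.54 0.98 3.38
vertex -3.049 0.135 3.374
endloop
endfacet
facet normal -0.959 0.109 0.261
outer loop
vertex -3.54 0.98 3.38
vertex -3.766 1.206 2.456
vertex -3.791 0.274 2.752
endloop
endfacet
facet normal -0.515 0.375 -0.771
outer loop
vertex -3.766 1.206 2.456
vertex -2.931 1.345 1.966
vertex -3.414 0.5 1.878
endloop
endfacet
facet normal 0.636 0.374 -0.675
outer loop
vertex -2.931 1.345 1.966
vertex -2.189 1.206 2.588
vertex -2.44 0.5 1.96
endloop
endfacet
facet normal 0.902 0.108 0.417
outer loop
vertex -2.189 1.206 2.588
vertex -2.566 0.98 3.462
vertex -2.214 0.274 2.884
endloop
endfacet
facet normal -0.379 -0.890 0.253
outer loop
vertex -2.971 -0.162 2.445
vertex -3.049 0.135 3.374
vertex -3.791 0.274 2.752
endloop
endfacet
facet normal -0.544 -0.725 -0.422
outer loop
vertex -2.971 -0.162 2.445
vertex -3.791 0.274 2.752
vertex -3.414 0.5 1.878
endloop
endfacet
facet normal 0.066 -0.623 -0.779
outer loop
vertex -2.971 -0.162 2.445
vertex -3.414 0.5 1.878
vertex -2.44 0.5 1.96
endloop
endfacet
facet normal 0.607 -0.725 -0.326
outer loop
vertex -2.971 -0.162 2.445
vertex -2.44 0.5 1.96
vertex -2.214 0.274 2.884
endloop
endfacet
facet normal 0.332 -0.890 0.312
outer loop
vertex -2.971 -0.162 2.445
vertex -2.214 0.274 2.884
vertex -3.049 0.135 3.374
endloop
endfacet
facet normal -0.636 -0.374 0.675
outer loop
vertex -3.791 0.274 2.752
vertex -3.049 0.135 3.374
vertex -3.54 0.98 3.38
endloop
endfacet
facet normal -0.902 -0.108 -0.417
outer loop
vertex -3.414 0.5 1.878
vertex -3.791 0.274 2.752
vertex -3.766 1.206 2.456
endloop
endfacet
facet normal 0.084 0.056 -0.995
outer loop
vertex -2.44 0.5 1.96
vertex -3.414 0.5 1.878
vertex -2.931 1.345 1.966
endloop
endfacet
facet normal 0.959 -0.109 -0.261
outer loop
vertex -2.214 0.274 2.884
vertex -2.44 0.5 1.96
vertex -2.189 1.206 2.588
endloop
endfacet
facet normal 0.515 -0.375 0.771
outer loop
vertex -3.049 0.135 3.374
vertex -2.214 0.274 2.884
vertex -2.566 0.98 3.462
endloop
endfacet

endsolid


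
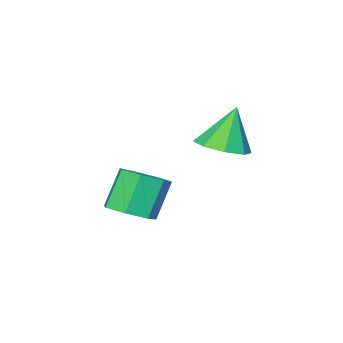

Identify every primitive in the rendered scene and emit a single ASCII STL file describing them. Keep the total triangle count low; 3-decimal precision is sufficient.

solid 
facet normal 0.339 -0.009 -0.941
outer loop
vertex 1.806 -1.011 -1.019
vertex 0.926 -1.107 -1.335
vertex 1.486 -0.378 -1.14
endloop
endfacet
facet normal 0.583 0.427 0.692
outer loop
vertex 1.806 -1.011 -1.019
vertex 1.486 -0.378 -1.14
vertex 0.354 -1.093 0.255
endloop
endfacet
facet normal 0.339 -0.008 -0.941
outer loop
vertex 1.486 -0.378 -1.14
vertex 0.926 -1.107 -1.335
vertex 0.838 -0.172 -1.375
endloop
endfacet
facet normal 0.087 0.856 0.510
outer loop
vertex 1.486 -0.378 -1.14
vertex 0.838 -0.172 -1.375
vertex 0.354 -1.093 0.255
endloop
endfacet
facet normal 0.339 -0.008 -0.941
outer loop
vertex 0.838 -0.172 -1.375
vertex 0.926 -1.107 -1.335
vertex 0.242 -0.514 -1.587
endloop
endfacet
facet normal -0.551 0.786 0.281
outer loop
vertex 0.838 -0.172 -1.375
vertex 0.242 -0.514 -1.587
vertex 0.354 -1.093 0.255
endloop
endfacet
facet normal 0.339 -0.009 -0.941
outer loop
vertex 0.242 -0.514 -1.587
vertex 0.926 -1.107 -1.335
vertex 0.046 -1.203 -1.651
endloop
endfacet
facet normal -0.956 0.259 0.140
outer loop
vertex 0.242 -0.514 -1.587
vertex 0.046 -1.203 -1.651
vertex 0.354 -1.093 0.255
endloop
endfacet
facet normal 0.339 -0.009 -0.941
outer loop
vertex 0.046 -1.203 -1.651
vertex 0.926 -1.107 -1.335
vertex 0.366 -1.836 -1.53
endloop
endfacet
facet normal -0.892 -0.419 0.168
outer loop
vertex 0.046 -1.203 -1.651
vertex 0.366 -1.836 -1.53
vertex 0.354 -1.093 0.255
endloop
endfacet
facet normal 0.339 -0.008 -0.941
outer loop
vertex 0.366 -1.836 -1.53
vertex 0.926 -1.107 -1.335
vertex 1.014 -2.042 -1.295
endloop
endfacet
facet normal -0.397 -0.848 0.350
outer loop
vertex 0.366 -1.836 -1.53
vertex 1.014 -2.042 -1.295
vertex 0.354 -1.093 0.255
endloop
endfacet
facet normal 0.339 -0.008 -0.941
outer loop
vertex 1.014 -2.042 -1.295
vertex 0.926 -1.107 -1.335
vertex 1.611 -1.7 -1.083
endloop
endfacet
facet normal 0.240 -0.779 0.579
outer loop
vertex 1.014 -2.042 -1.295
vertex 1.611 -1.7 -1.083
vertex 0.354 -1.093 0.255
endloop
endfacet
facet normal 0.339 -0.008 -0.941
outer loop
vertex 1.611 -1.7 -1.083
vertex 0.926 -1.107 -1.335
vertex 1.806 -1.011 -1.019
endloop
endfacet
facet normal 0.647 -0.250 0.721
outer loop
vertex 1.611 -1.7 -1.083
vertex 1.806 -1.011 -1.019
vertex 0.354 -1.093 0.255
endloop
endfacet
facet normal 0.474 0.084 -0.876
outer loop
vertex 3.33 -2.97 -4.208
vertex 2.724 -3.532 -4.59
vertex 2.692 -2.625 -4.52
endloop
endfacet
facet normal 0.350 0.896 0.275
outer loop
vertex 3.33 -2.97 -4.208
vertex 2.692 -2.625 -4.52
vertex 2.561 -3.106 -2.788
endloop
endfacet
facet normal 0.349 0.896 0.275
outer loop
vertex 2.561 -3.106 -2.788
vertex 2.692 -2.625 -4.52
vertex 1.923 -2.761 -3.101
endloop
endfacet
facet normal -0.475 -0.084 0.876
outer loop
vertex 2.561 -3.106 -2.788
vertex 1.923 -2.761 -3.101
vertex 1.956 -3.668 -3.17
endloop
endfacet
facet normal 0.474 0.084 -0.876
outer loop
vertex 2.692 -2.625 -4.52
vertex 2.724 -3.532 -4.59
vertex 2.078 -2.963 -4.885
endloop
endfacet
facet normal -0.414 0.900 -0.138
outer loop
vertex 2.692 -2.625 -4.52
vertex 2.078 -2.963 -4.885
vertex 1.923 -2.761 -3.101
endloop
endfacet
facet normal -0.414 0.900 -0.138
outer loop
vertex 1.923 -2.761 -3.101
vertex 2.078 -2.963 -4.885
vertex 1.31 -3.099 -3.465
endloop
endfacet
facet normal -0.474 -0.084 0.876
outer loop
vertex 1.923 -2.761 -3.101
vertex 1.31 -3.099 -3.465
vertex 1.956 -3.668 -3.17
endloop
endfacet
facet normal 0.474 0.084 -0.876
outer loop
vertex 2.078 -2.963 -4.885
vertex 2.724 -3.532 -4.59
vertex 1.951 -3.729 -5.027
endloop
endfacet
facet normal -0.866 0.226 -0.447
outer loop
vertex 2.078 -2.963 -4.885
vertex 1.951 -3.729 -5.027
vertex 1.31 -3.099 -3.465
endloop
endfacet
facet normal -0.866 0.227 -0.447
outer loop
vertex 1.31 -3.099 -3.465
vertex 1.951 -3.729 -5.027
vertex 1.183 -3.866 -3.608
endloop
endfacet
facet normal -0.475 -0.085 0.876
outer loop
vertex 1.31 -3.099 -3.465
vertex 1.183 -3.866 -3.608
vertex 1.956 -3.668 -3.17
endloop
endfacet
facet normal 0.474 0.084 -0.876
outer loop
vertex 1.951 -3.729 -5.027
vertex 2.724 -3.532 -4.59
vertex 2.406 -4.347 -4.84
endloop
endfacet
facet normal -0.666 -0.617 -0.420
outer loop
vertex 1.951 -3.729 -5.027
vertex 2.406 -4.347 -4.84
vertex 1.183 -3.866 -3.608
endloop
endfacet
facet normal -0.665 -0.618 -0.419
outer loop
vertex 1.183 -3.866 -3.608
vertex 2.406 -4.347 -4.84
vertex 1.638 -4.483 -3.421
endloop
endfacet
facet normal -0.475 -0.085 0.876
outer loop
vertex 1.183 -3.866 -3.608
vertex 1.638 -4.483 -3.421
vertex 1.956 -3.668 -3.17
endloop
endfacet
facet normal 0.474 0.084 -0.877
outer loop
vertex 2.406 -4.347 -4.84
vertex 2.724 -3.532 -4.59
vertex 3.101 -4.351 -4.465
endloop
endfacet
facet normal 0.035 -0.996 -0.076
outer loop
vertex 2.406 -4.347 -4.84
vertex 3.101 -4.351 -4.465
vertex 1.638 -4.483 -3.421
endloop
endfacet
facet normal 0.036 -0.996 -0.076
outer loop
vertex 1.638 -4.483 -3.421
vertex 3.101 -4.351 -4.465
vertex 2.332 -4.487 -3.045
endloop
endfacet
facet normal -0.475 -0.084 0.876
outer loop
vertex 1.638 -4.483 -3.421
vertex 2.332 -4.487 -3.045
vertex 1.956 -3.668 -3.17
endloop
endfacet
facet normal 0.475 0.085 -0.876
outer loop
vertex 3.101 -4.351 -4.465
vertex 2.724 -3.532 -4.59
vertex 3.512 -3.738 -4.183
endloop
endfacet
facet normal 0.710 -0.625 0.325
outer loop
vertex 3.101 -4.351 -4.465
vertex 3.512 -3.738 -4.183
vertex 2.332 -4.487 -3.045
endloop
endfacet
facet normal 0.710 -0.625 0.325
outer loop
vertex 2.332 -4.487 -3.045
vertex 3.512 -3.738 -4.183
vertex 2.743 -3.874 -2.764
endloop
endfacet
facet normal -0.474 -0.084 0.876
outer loop
vertex 2.332 -4.487 -3.045
vertex 2.743 -3.874 -2.764
vertex 1.956 -3.668 -3.17
endloop
endfacet
facet normal 0.475 0.084 -0.876
outer loop
vertex 3.512 -3.738 -4.183
vertex 2.724 -3.532 -4.59
vertex 3.33 -2.97 -4.208
endloop
endfacet
facet normal 0.849 0.217 0.481
outer loop
vertex 3.512 -3.738 -4.183
vertex 3.33 -2.97 -4.208
vertex 2.743 -3.874 -2.764
endloop
endfacet
facet normal 0.850 0.216 0.481
outer loop
vertex 2.743 -3.874 -2.764
vertex 3.33 -2.97 -4.208
vertex 2.561 -3.106 -2.788
endloop
endfacet
facet normal -0.474 -0.085 0.876
outer loop
vertex 2.743 -3.874 -2.764
vertex 2.561 -3.106 -2.788
vertex 1.956 -3.668 -3.17
endloop
endfacet

endsolid


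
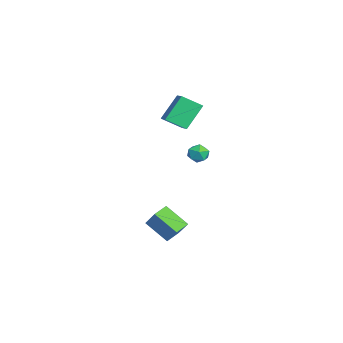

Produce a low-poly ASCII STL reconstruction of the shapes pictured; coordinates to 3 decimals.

solid 
facet normal -0.262 0.965 0.033
outer loop
vertex -1.125 -0.523 0.251
vertex -1.49 -0.64 0.779
vertex -0.863 -0.472 0.846
endloop
endfacet
facet normal 0.389 0.887 -0.247
outer loop
vertex -1.125 -0.523 0.251
vertex -0.863 -0.472 0.846
vertex -0.526 -0.754 0.365
endloop
endfacet
facet normal 0.335 0.463 -0.821
outer loop
vertex -1.125 -0.523 0.251
vertex -0.526 -0.754 0.365
vertex -0.944 -1.097 0.001
endloop
endfacet
facet normal -0.351 0.279 -0.894
outer loop
vertex -1.125 -0.523 0.251
vertex -0.944 -1.097 0.001
vertex -1.54 -1.026 0.257
endloop
endfacet
facet normal -0.720 0.589 -0.367
outer loop
vertex -1.125 -0.523 0.251
vertex -1.54 -1.026 0.257
vertex -1.49 -0.64 0.779
endloop
endfacet
facet normal 0.798 0.555 0.233
outer loop
vertex -0.526 -0.754 0.365
vertex -0.863 -0.472 0.846
vertex -0.52 -1.014 0.963
endloop
endfacet
facet normal -0.256 0.681 0.686
outer loop
vertex -0.863 -0.472 0.846
vertex -1.49 -0.64 0.779
vertex -1.116 -0.943 1.219
endloop
endfacet
facet normal -0.996 0.073 0.042
outer loop
vertex -1.49 -0.64 0.779
vertex -1.54 -1.026 0.257
vertex -1.534 -1.286 0.855
endloop
endfacet
facet normal -0.399 -0.428 -0.811
outer loop
vertex -1.54 -1.026 0.257
vertex -0.944 -1.097 0.001
vertex -1.197 -1.568 0.374
endloop
endfacet
facet normal 0.710 -0.130 -0.693
outer loop
vertex -0.944 -1.097 0.001
vertex -0.526 -0.754 0.365
vertex -0.57 -1.4 0.441
endloop
endfacet
facet normal 0.351 -0.279 0.894
outer loop
vertex -0.935 -1.517 0.969
vertex -0.52 -1.014 0.963
vertex -1.116 -0.943 1.219
endloop
endfacet
facet normal -0.335 -0.463 0.821
outer loop
vertex -0.935 -1.517 0.969
vertex -1.116 -0.943 1.219
vertex -1.534 -1.286 0.855
endloop
endfacet
facet normal -0.389 -0.887 0.247
outer loop
vertex -0.935 -1.517 0.969
vertex -1.534 -1.286 0.855
vertex -1.197 -1.568 0.374
endloop
endfacet
facet normal 0.262 -0.965 -0.033
outer loop
vertex -0.935 -1.517 0.969
vertex -1.197 -1.568 0.374
vertex -0.57 -1.4 0.441
endloop
endfacet
facet normal 0.720 -0.589 0.367
outer loop
vertex -0.935 -1.517 0.969
vertex -0.57 -1.4 0.441
vertex -0.52 -1.014 0.963
endloop
endfacet
facet normal 0.399 0.428 0.811
outer loop
vertex -1.116 -0.943 1.219
vertex -0.52 -1.014 0.963
vertex -0.863 -0.472 0.846
endloop
endfacet
facet normal -0.710 0.130 0.693
outer loop
vertex -1.534 -1.286 0.855
vertex -1.116 -0.943 1.219
vertex -1.49 -0.64 0.779
endloop
endfacet
facet normal -0.798 -0.555 -0.233
outer loop
vertex -1.197 -1.568 0.374
vertex -1.534 -1.286 0.855
vertex -1.54 -1.026 0.257
endloop
endfacet
facet normal 0.256 -0.681 -0.686
outer loop
vertex -0.57 -1.4 0.441
vertex -1.197 -1.568 0.374
vertex -0.944 -1.097 0.001
endloop
endfacet
facet normal 0.996 -0.073 -0.042
outer loop
vertex -0.52 -1.014 0.963
vertex -0.57 -1.4 0.441
vertex -0.526 -0.754 0.365
endloop
endfacet
facet normal -0.383 0.505 0.774
outer loop
vertex -4.758 -1.895 3.074
vertex -3.544 -1.724 3.563
vertex -4.647 -0.794 2.411
endloop
endfacet
facet normal -0.920 -0.131 -0.371
outer loop
vertex -3.976 -1.676 1.057
vertex -4.758 -1.895 3.074
vertex -4.647 -0.794 2.411
endloop
endfacet
facet normal -0.383 0.504 0.774
outer loop
vertex -4.647 -0.794 2.411
vertex -3.544 -1.724 3.563
vertex -3.433 -0.622 2.9
endloop
endfacet
facet normal 0.086 0.854 -0.514
outer loop
vertex -3.433 -0.622 2.9
vertex -3.976 -1.676 1.057
vertex -4.647 -0.794 2.411
endloop
endfacet
facet normal -0.086 -0.854 0.513
outer loop
vertex -4.758 -1.895 3.074
vertex -2.873 -2.606 2.209
vertex -3.544 -1.724 3.563
endloop
endfacet
facet normal -0.920 -0.130 -0.371
outer loop
vertex -4.087 -2.778 1.72
vertex -4.758 -1.895 3.074
vertex -3.976 -1.676 1.057
endloop
endfacet
facet normal -0.086 -0.853 0.514
outer loop
vertex -4.087 -2.778 1.72
vertex -2.873 -2.606 2.209
vertex -4.758 -1.895 3.074
endloop
endfacet
facet normal 0.920 0.130 0.371
outer loop
vertex -3.544 -1.724 3.563
vertex -2.873 -2.606 2.209
vertex -3.433 -0.622 2.9
endloop
endfacet
facet normal 0.087 0.854 -0.514
outer loop
vertex -2.762 -1.505 1.546
vertex -3.976 -1.676 1.057
vertex -3.433 -0.622 2.9
endloop
endfacet
facet normal 0.920 0.130 0.371
outer loop
vertex -3.433 -0.622 2.9
vertex -2.873 -2.606 2.209
vertex -2.762 -1.505 1.546
endloop
endfacet
facet normal 0.383 -0.504 -0.774
outer loop
vertex -2.762 -1.505 1.546
vertex -4.087 -2.778 1.72
vertex -3.976 -1.676 1.057
endloop
endfacet
facet normal 0.383 -0.505 -0.774
outer loop
vertex -2.873 -2.606 2.209
vertex -4.087 -2.778 1.72
vertex -2.762 -1.505 1.546
endloop
endfacet
facet normal -0.583 -0.294 -0.757
outer loop
vertex -0.432 -3.738 -4.071
vertex -1.04 -3.131 -3.839
vertex 0.272 -2.668 -5.029
endloop
endfacet
facet normal 0.683 -0.682 -0.260
outer loop
vertex 1.14 -2.229 -3.901
vertex -0.432 -3.738 -4.071
vertex 0.272 -2.668 -5.029
endloop
endfacet
facet normal -0.583 -0.294 -0.757
outer loop
vertex 0.272 -2.668 -5.029
vertex -1.04 -3.131 -3.839
vertex -0.336 -2.061 -4.797
endloop
endfacet
facet normal 0.440 0.669 -0.599
outer loop
vertex -0.336 -2.061 -4.797
vertex 1.14 -2.229 -3.901
vertex 0.272 -2.668 -5.029
endloop
endfacet
facet normal -0.440 -0.669 0.599
outer loop
vertex -0.432 -3.738 -4.071
vertex -0.172 -2.692 -2.711
vertex -1.04 -3.131 -3.839
endloop
endfacet
facet normal 0.683 -0.682 -0.260
outer loop
vertex 0.436 -3.299 -2.943
vertex -0.432 -3.738 -4.071
vertex 1.14 -2.229 -3.901
endloop
endfacet
facet normal -0.440 -0.669 0.599
outer loop
vertex 0.436 -3.299 -2.943
vertex -0.172 -2.692 -2.711
vertex -0.432 -3.738 -4.071
endloop
endfacet
facet normal -0.683 0.682 0.260
outer loop
vertex -1.04 -3.131 -3.839
vertex -0.172 -2.692 -2.711
vertex -0.336 -2.061 -4.797
endloop
endfacet
facet normal 0.440 0.669 -0.599
outer loop
vertex 0.532 -1.622 -3.669
vertex 1.14 -2.229 -3.901
vertex -0.336 -2.061 -4.797
endloop
endfacet
facet normal -0.683 0.682 0.260
outer loop
vertex -0.336 -2.061 -4.797
vertex -0.172 -2.692 -2.711
vertex 0.532 -1.622 -3.669
endloop
endfacet
facet normal 0.583 0.294 0.757
outer loop
vertex 0.532 -1.622 -3.669
vertex 0.436 -3.299 -2.943
vertex 1.14 -2.229 -3.901
endloop
endfacet
facet normal 0.583 0.294 0.757
outer loop
vertex -0.172 -2.692 -2.711
vertex 0.436 -3.299 -2.943
vertex 0.532 -1.622 -3.669
endloop
endfacet

endsolid


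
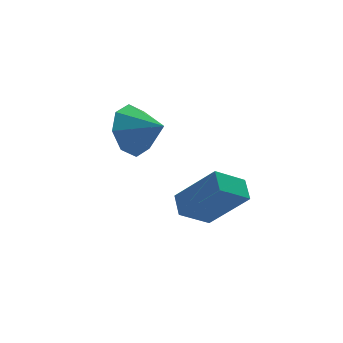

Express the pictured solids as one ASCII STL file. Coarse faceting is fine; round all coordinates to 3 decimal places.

solid 
facet normal -0.492 0.749 -0.443
outer loop
vertex -1.157 0.202 -0.208
vertex -1.659 0.417 0.712
vertex -0.749 0.742 0.252
endloop
endfacet
facet normal 0.866 -0.410 -0.287
outer loop
vertex -1.157 0.202 -0.208
vertex -0.749 0.742 0.252
vertex -1.021 -0.557 1.288
endloop
endfacet
facet normal -0.492 0.749 -0.443
outer loop
vertex -0.749 0.742 0.252
vertex -1.659 0.417 0.712
vertex -0.874 1.092 0.982
endloop
endfacet
facet normal 0.980 -0.052 0.193
outer loop
vertex -0.749 0.742 0.252
vertex -0.874 1.092 0.982
vertex -1.021 -0.557 1.288
endloop
endfacet
facet normal -0.492 0.749 -0.444
outer loop
vertex -0.874 1.092 0.982
vertex -1.659 0.417 0.712
vertex -1.459 1.047 1.554
endloop
endfacet
facet normal 0.695 0.071 0.716
outer loop
vertex -0.874 1.092 0.982
vertex -1.459 1.047 1.554
vertex -1.021 -0.557 1.288
endloop
endfacet
facet normal -0.492 0.749 -0.444
outer loop
vertex -1.459 1.047 1.554
vertex -1.659 0.417 0.712
vertex -2.162 0.632 1.632
endloop
endfacet
facet normal 0.176 -0.114 0.978
outer loop
vertex -1.459 1.047 1.554
vertex -2.162 0.632 1.632
vertex -1.021 -0.557 1.288
endloop
endfacet
facet normal -0.491 0.750 -0.444
outer loop
vertex -2.162 0.632 1.632
vertex -1.659 0.417 0.712
vertex -2.57 0.092 1.171
endloop
endfacet
facet normal -0.271 -0.498 0.824
outer loop
vertex -2.162 0.632 1.632
vertex -2.57 0.092 1.171
vertex -1.021 -0.557 1.288
endloop
endfacet
facet normal -0.491 0.749 -0.444
outer loop
vertex -2.57 0.092 1.171
vertex -1.659 0.417 0.712
vertex -2.444 -0.258 0.441
endloop
endfacet
facet normal -0.385 -0.856 0.344
outer loop
vertex -2.57 0.092 1.171
vertex -2.444 -0.258 0.441
vertex -1.021 -0.557 1.288
endloop
endfacet
facet normal -0.492 0.750 -0.443
outer loop
vertex -2.444 -0.258 0.441
vertex -1.659 0.417 0.712
vertex -1.86 -0.212 -0.13
endloop
endfacet
facet normal -0.099 -0.979 -0.180
outer loop
vertex -2.444 -0.258 0.441
vertex -1.86 -0.212 -0.13
vertex -1.021 -0.557 1.288
endloop
endfacet
facet normal -0.491 0.750 -0.443
outer loop
vertex -1.86 -0.212 -0.13
vertex -1.659 0.417 0.712
vertex -1.157 0.202 -0.208
endloop
endfacet
facet normal 0.419 -0.794 -0.441
outer loop
vertex -1.86 -0.212 -0.13
vertex -1.157 0.202 -0.208
vertex -1.021 -0.557 1.288
endloop
endfacet
facet normal -0.489 0.471 -0.734
outer loop
vertex -2.003 -3.308 -0.908
vertex -1.735 -2.542 -0.595
vertex -0.942 -3.373 -1.656
endloop
endfacet
facet normal -0.308 -0.881 -0.360
outer loop
vertex -0.005 -4.278 -0.245
vertex -2.003 -3.308 -0.908
vertex -0.942 -3.373 -1.656
endloop
endfacet
facet normal -0.488 0.472 -0.734
outer loop
vertex -0.942 -3.373 -1.656
vertex -1.735 -2.542 -0.595
vertex -0.674 -2.607 -1.342
endloop
endfacet
facet normal 0.817 -0.050 -0.575
outer loop
vertex -0.674 -2.607 -1.342
vertex -0.005 -4.278 -0.245
vertex -0.942 -3.373 -1.656
endloop
endfacet
facet normal -0.817 0.051 0.575
outer loop
vertex -2.003 -3.308 -0.908
vertex -0.798 -3.447 0.816
vertex -1.735 -2.542 -0.595
endloop
endfacet
facet normal -0.308 -0.880 -0.361
outer loop
vertex -1.066 -4.213 0.502
vertex -2.003 -3.308 -0.908
vertex -0.005 -4.278 -0.245
endloop
endfacet
facet normal -0.817 0.050 0.575
outer loop
vertex -1.066 -4.213 0.502
vertex -0.798 -3.447 0.816
vertex -2.003 -3.308 -0.908
endloop
endfacet
facet normal 0.308 0.881 0.360
outer loop
vertex -1.735 -2.542 -0.595
vertex -0.798 -3.447 0.816
vertex -0.674 -2.607 -1.342
endloop
endfacet
facet normal 0.817 -0.051 -0.575
outer loop
vertex 0.263 -3.512 0.068
vertex -0.005 -4.278 -0.245
vertex -0.674 -2.607 -1.342
endloop
endfacet
facet normal 0.308 0.880 0.360
outer loop
vertex -0.674 -2.607 -1.342
vertex -0.798 -3.447 0.816
vertex 0.263 -3.512 0.068
endloop
endfacet
facet normal 0.488 -0.471 0.735
outer loop
vertex 0.263 -3.512 0.068
vertex -1.066 -4.213 0.502
vertex -0.005 -4.278 -0.245
endloop
endfacet
facet normal 0.489 -0.472 0.734
outer loop
vertex -0.798 -3.447 0.816
vertex -1.066 -4.213 0.502
vertex 0.263 -3.512 0.068
endloop
endfacet

endsolid


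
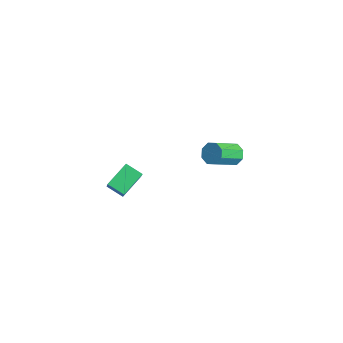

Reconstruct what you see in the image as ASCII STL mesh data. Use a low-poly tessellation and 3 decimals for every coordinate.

solid 
facet normal -0.215 0.822 -0.527
outer loop
vertex -0.231 3.398 -4.124
vertex -0.849 3.491 -3.727
vertex -0.147 3.716 -3.662
endloop
endfacet
facet normal 0.965 0.097 -0.242
outer loop
vertex -0.231 3.398 -4.124
vertex -0.147 3.716 -3.662
vertex 0.167 1.877 -3.149
endloop
endfacet
facet normal 0.965 0.097 -0.242
outer loop
vertex 0.167 1.877 -3.149
vertex -0.147 3.716 -3.662
vertex 0.251 2.195 -2.687
endloop
endfacet
facet normal 0.215 -0.822 0.527
outer loop
vertex 0.167 1.877 -3.149
vertex 0.251 2.195 -2.687
vertex -0.451 1.969 -2.753
endloop
endfacet
facet normal -0.215 0.822 -0.528
outer loop
vertex -0.147 3.716 -3.662
vertex -0.849 3.491 -3.727
vertex -0.475 3.902 -3.239
endloop
endfacet
facet normal 0.787 0.466 0.405
outer loop
vertex -0.147 3.716 -3.662
vertex -0.475 3.902 -3.239
vertex 0.251 2.195 -2.687
endloop
endfacet
facet normal 0.787 0.466 0.405
outer loop
vertex 0.251 2.195 -2.687
vertex -0.475 3.902 -3.239
vertex -0.077 2.381 -2.264
endloop
endfacet
facet normal 0.215 -0.822 0.528
outer loop
vertex 0.251 2.195 -2.687
vertex -0.077 2.381 -2.264
vertex -0.451 1.969 -2.753
endloop
endfacet
facet normal -0.216 0.822 -0.527
outer loop
vertex -0.475 3.902 -3.239
vertex -0.849 3.491 -3.727
vertex -1.021 3.846 -3.102
endloop
endfacet
facet normal 0.147 0.561 0.815
outer loop
vertex -0.475 3.902 -3.239
vertex -1.021 3.846 -3.102
vertex -0.077 2.381 -2.264
endloop
endfacet
facet normal 0.147 0.561 0.815
outer loop
vertex -0.077 2.381 -2.264
vertex -1.021 3.846 -3.102
vertex -0.623 2.325 -2.127
endloop
endfacet
facet normal 0.217 -0.822 0.527
outer loop
vertex -0.077 2.381 -2.264
vertex -0.623 2.325 -2.127
vertex -0.451 1.969 -2.753
endloop
endfacet
facet normal -0.215 0.823 -0.526
outer loop
vertex -1.021 3.846 -3.102
vertex -0.849 3.491 -3.727
vertex -1.467 3.583 -3.331
endloop
endfacet
facet normal -0.577 0.328 0.748
outer loop
vertex -1.021 3.846 -3.102
vertex -1.467 3.583 -3.331
vertex -0.623 2.325 -2.127
endloop
endfacet
facet normal -0.577 0.328 0.748
outer loop
vertex -0.623 2.325 -2.127
vertex -1.467 3.583 -3.331
vertex -1.069 2.062 -2.356
endloop
endfacet
facet normal 0.215 -0.823 0.527
outer loop
vertex -0.623 2.325 -2.127
vertex -1.069 2.062 -2.356
vertex -0.451 1.969 -2.753
endloop
endfacet
facet normal -0.215 0.822 -0.527
outer loop
vertex -1.467 3.583 -3.331
vertex -0.849 3.491 -3.727
vertex -1.551 3.265 -3.793
endloop
endfacet
facet normal -0.965 -0.097 0.242
outer loop
vertex -1.467 3.583 -3.331
vertex -1.551 3.265 -3.793
vertex -1.069 2.062 -2.356
endloop
endfacet
facet normal -0.965 -0.097 0.242
outer loop
vertex -1.069 2.062 -2.356
vertex -1.551 3.265 -3.793
vertex -1.153 1.744 -2.818
endloop
endfacet
facet normal 0.215 -0.822 0.527
outer loop
vertex -1.069 2.062 -2.356
vertex -1.153 1.744 -2.818
vertex -0.451 1.969 -2.753
endloop
endfacet
facet normal -0.215 0.822 -0.528
outer loop
vertex -1.551 3.265 -3.793
vertex -0.849 3.491 -3.727
vertex -1.223 3.079 -4.216
endloop
endfacet
facet normal -0.787 -0.466 -0.405
outer loop
vertex -1.551 3.265 -3.793
vertex -1.223 3.079 -4.216
vertex -1.153 1.744 -2.818
endloop
endfacet
facet normal -0.787 -0.466 -0.405
outer loop
vertex -1.153 1.744 -2.818
vertex -1.223 3.079 -4.216
vertex -0.825 1.558 -3.241
endloop
endfacet
facet normal 0.215 -0.822 0.528
outer loop
vertex -1.153 1.744 -2.818
vertex -0.825 1.558 -3.241
vertex -0.451 1.969 -2.753
endloop
endfacet
facet normal -0.217 0.822 -0.527
outer loop
vertex -1.223 3.079 -4.216
vertex -0.849 3.491 -3.727
vertex -0.677 3.135 -4.353
endloop
endfacet
facet normal -0.147 -0.561 -0.815
outer loop
vertex -1.223 3.079 -4.216
vertex -0.677 3.135 -4.353
vertex -0.825 1.558 -3.241
endloop
endfacet
facet normal -0.147 -0.561 -0.815
outer loop
vertex -0.825 1.558 -3.241
vertex -0.677 3.135 -4.353
vertex -0.279 1.614 -3.378
endloop
endfacet
facet normal 0.216 -0.822 0.527
outer loop
vertex -0.825 1.558 -3.241
vertex -0.279 1.614 -3.378
vertex -0.451 1.969 -2.753
endloop
endfacet
facet normal -0.215 0.823 -0.527
outer loop
vertex -0.677 3.135 -4.353
vertex -0.849 3.491 -3.727
vertex -0.231 3.398 -4.124
endloop
endfacet
facet normal 0.577 -0.328 -0.748
outer loop
vertex -0.677 3.135 -4.353
vertex -0.231 3.398 -4.124
vertex -0.279 1.614 -3.378
endloop
endfacet
facet normal 0.577 -0.328 -0.748
outer loop
vertex -0.279 1.614 -3.378
vertex -0.231 3.398 -4.124
vertex 0.167 1.877 -3.149
endloop
endfacet
facet normal 0.215 -0.823 0.526
outer loop
vertex -0.279 1.614 -3.378
vertex 0.167 1.877 -3.149
vertex -0.451 1.969 -2.753
endloop
endfacet
facet normal -0.639 0.242 -0.730
outer loop
vertex -0.196 -3.262 -1.604
vertex 0.56 -2.685 -2.074
vertex 0.258 -4.515 -2.416
endloop
endfacet
facet normal -0.712 -0.545 0.442
outer loop
vertex 1.42 -4.955 -1.086
vertex -0.196 -3.262 -1.604
vertex 0.258 -4.515 -2.416
endloop
endfacet
facet normal -0.639 0.242 -0.730
outer loop
vertex 0.258 -4.515 -2.416
vertex 0.56 -2.685 -2.074
vertex 1.013 -3.938 -2.885
endloop
endfacet
facet normal 0.291 -0.803 -0.520
outer loop
vertex 1.013 -3.938 -2.885
vertex 1.42 -4.955 -1.086
vertex 0.258 -4.515 -2.416
endloop
endfacet
facet normal -0.290 0.804 0.520
outer loop
vertex -0.196 -3.262 -1.604
vertex 1.722 -3.125 -0.744
vertex 0.56 -2.685 -2.074
endloop
endfacet
facet normal -0.712 -0.544 0.443
outer loop
vertex 0.967 -3.702 -0.275
vertex -0.196 -3.262 -1.604
vertex 1.42 -4.955 -1.086
endloop
endfacet
facet normal -0.291 0.803 0.520
outer loop
vertex 0.967 -3.702 -0.275
vertex 1.722 -3.125 -0.744
vertex -0.196 -3.262 -1.604
endloop
endfacet
facet normal 0.713 0.544 -0.443
outer loop
vertex 0.56 -2.685 -2.074
vertex 1.722 -3.125 -0.744
vertex 1.013 -3.938 -2.885
endloop
endfacet
facet normal 0.290 -0.804 -0.520
outer loop
vertex 2.176 -4.378 -1.556
vertex 1.42 -4.955 -1.086
vertex 1.013 -3.938 -2.885
endloop
endfacet
facet normal 0.712 0.545 -0.443
outer loop
vertex 1.013 -3.938 -2.885
vertex 1.722 -3.125 -0.744
vertex 2.176 -4.378 -1.556
endloop
endfacet
facet normal 0.639 -0.242 0.730
outer loop
vertex 2.176 -4.378 -1.556
vertex 0.967 -3.702 -0.275
vertex 1.42 -4.955 -1.086
endloop
endfacet
facet normal 0.639 -0.242 0.730
outer loop
vertex 1.722 -3.125 -0.744
vertex 0.967 -3.702 -0.275
vertex 2.176 -4.378 -1.556
endloop
endfacet

endsolid


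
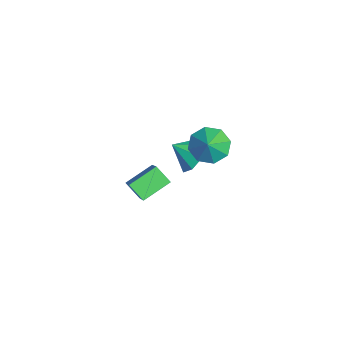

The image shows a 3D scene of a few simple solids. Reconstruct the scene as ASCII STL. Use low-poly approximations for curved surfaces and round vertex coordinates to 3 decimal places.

solid 
facet normal -0.685 0.150 -0.713
outer loop
vertex 2.124 2.669 -1.476
vertex 1.687 3.188 -0.947
vertex 2.314 3.297 -1.526
endloop
endfacet
facet normal 0.948 -0.296 -0.117
outer loop
vertex 2.124 2.669 -1.476
vertex 2.314 3.297 -1.526
vertex 2.393 3.032 -0.213
endloop
endfacet
facet normal -0.685 0.152 -0.713
outer loop
vertex 2.314 3.297 -1.526
vertex 1.687 3.188 -0.947
vertex 2.137 3.861 -1.236
endloop
endfacet
facet normal 0.955 0.298 0.003
outer loop
vertex 2.314 3.297 -1.526
vertex 2.137 3.861 -1.236
vertex 2.393 3.032 -0.213
endloop
endfacet
facet normal -0.684 0.151 -0.713
outer loop
vertex 2.137 3.861 -1.236
vertex 1.687 3.188 -0.947
vertex 1.696 4.031 -0.777
endloop
endfacet
facet normal 0.647 0.664 0.376
outer loop
vertex 2.137 3.861 -1.236
vertex 1.696 4.031 -0.777
vertex 2.393 3.032 -0.213
endloop
endfacet
facet normal -0.685 0.151 -0.713
outer loop
vertex 1.696 4.031 -0.777
vertex 1.687 3.188 -0.947
vertex 1.251 3.706 -0.418
endloop
endfacet
facet normal 0.205 0.586 0.784
outer loop
vertex 1.696 4.031 -0.777
vertex 1.251 3.706 -0.418
vertex 2.393 3.032 -0.213
endloop
endfacet
facet normal -0.685 0.151 -0.712
outer loop
vertex 1.251 3.706 -0.418
vertex 1.687 3.188 -0.947
vertex 1.061 3.078 -0.368
endloop
endfacet
facet normal -0.111 0.112 0.987
outer loop
vertex 1.251 3.706 -0.418
vertex 1.061 3.078 -0.368
vertex 2.393 3.032 -0.213
endloop
endfacet
facet normal -0.685 0.151 -0.712
outer loop
vertex 1.061 3.078 -0.368
vertex 1.687 3.188 -0.947
vertex 1.238 2.514 -0.658
endloop
endfacet
facet normal -0.118 -0.483 0.868
outer loop
vertex 1.061 3.078 -0.368
vertex 1.238 2.514 -0.658
vertex 2.393 3.032 -0.213
endloop
endfacet
facet normal -0.685 0.151 -0.712
outer loop
vertex 1.238 2.514 -0.658
vertex 1.687 3.188 -0.947
vertex 1.678 2.345 -1.117
endloop
endfacet
facet normal 0.190 -0.848 0.494
outer loop
vertex 1.238 2.514 -0.658
vertex 1.678 2.345 -1.117
vertex 2.393 3.032 -0.213
endloop
endfacet
facet normal -0.684 0.151 -0.713
outer loop
vertex 1.678 2.345 -1.117
vertex 1.687 3.188 -0.947
vertex 2.124 2.669 -1.476
endloop
endfacet
facet normal 0.631 -0.771 0.087
outer loop
vertex 1.678 2.345 -1.117
vertex 2.124 2.669 -1.476
vertex 2.393 3.032 -0.213
endloop
endfacet
facet normal -0.550 -0.562 0.618
outer loop
vertex 3.669 0.924 -0.123
vertex 2.313 0.885 -1.366
vertex 4.183 -0.16 -0.651
endloop
endfacet
facet normal 0.737 0.020 0.676
outer loop
vertex 4.667 0.335 -1.194
vertex 3.669 0.924 -0.123
vertex 4.183 -0.16 -0.651
endloop
endfacet
facet normal -0.550 -0.562 0.618
outer loop
vertex 4.183 -0.16 -0.651
vertex 2.313 0.885 -1.366
vertex 2.827 -0.198 -1.893
endloop
endfacet
facet normal 0.393 -0.826 -0.403
outer loop
vertex 2.827 -0.198 -1.893
vertex 4.667 0.335 -1.194
vertex 4.183 -0.16 -0.651
endloop
endfacet
facet normal -0.393 0.826 0.403
outer loop
vertex 3.669 0.924 -0.123
vertex 2.797 1.38 -1.909
vertex 2.313 0.885 -1.366
endloop
endfacet
facet normal 0.737 0.021 0.675
outer loop
vertex 4.153 1.418 -0.667
vertex 3.669 0.924 -0.123
vertex 4.667 0.335 -1.194
endloop
endfacet
facet normal -0.392 0.827 0.403
outer loop
vertex 4.153 1.418 -0.667
vertex 2.797 1.38 -1.909
vertex 3.669 0.924 -0.123
endloop
endfacet
facet normal -0.737 -0.021 -0.676
outer loop
vertex 2.313 0.885 -1.366
vertex 2.797 1.38 -1.909
vertex 2.827 -0.198 -1.893
endloop
endfacet
facet normal 0.392 -0.827 -0.402
outer loop
vertex 3.311 0.296 -2.437
vertex 4.667 0.335 -1.194
vertex 2.827 -0.198 -1.893
endloop
endfacet
facet normal -0.737 -0.021 -0.675
outer loop
vertex 2.827 -0.198 -1.893
vertex 2.797 1.38 -1.909
vertex 3.311 0.296 -2.437
endloop
endfacet
facet normal 0.550 0.562 -0.618
outer loop
vertex 3.311 0.296 -2.437
vertex 4.153 1.418 -0.667
vertex 4.667 0.335 -1.194
endloop
endfacet
facet normal 0.550 0.562 -0.618
outer loop
vertex 2.797 1.38 -1.909
vertex 4.153 1.418 -0.667
vertex 3.311 0.296 -2.437
endloop
endfacet
facet normal 0.136 0.806 -0.577
outer loop
vertex -0.289 3.161 -3.699
vertex -1.034 2.907 -4.23
vertex -0.913 3.442 -3.454
endloop
endfacet
facet normal 0.303 -0.148 0.941
outer loop
vertex -0.289 3.161 -3.699
vertex -0.913 3.442 -3.454
vertex -1.186 2.013 -3.59
endloop
endfacet
facet normal 0.136 0.806 -0.577
outer loop
vertex -0.913 3.442 -3.454
vertex -1.034 2.907 -4.23
vertex -1.608 3.409 -3.664
endloop
endfacet
facet normal -0.287 -0.036 0.957
outer loop
vertex -0.913 3.442 -3.454
vertex -1.608 3.409 -3.664
vertex -1.186 2.013 -3.59
endloop
endfacet
facet normal 0.136 0.806 -0.576
outer loop
vertex -1.608 3.409 -3.664
vertex -1.034 2.907 -4.23
vertex -1.968 3.083 -4.205
endloop
endfacet
facet normal -0.758 -0.196 0.622
outer loop
vertex -1.608 3.409 -3.664
vertex -1.968 3.083 -4.205
vertex -1.186 2.013 -3.59
endloop
endfacet
facet normal 0.136 0.805 -0.577
outer loop
vertex -1.968 3.083 -4.205
vertex -1.034 2.907 -4.23
vertex -1.78 2.653 -4.761
endloop
endfacet
facet normal -0.835 -0.535 0.131
outer loop
vertex -1.968 3.083 -4.205
vertex -1.78 2.653 -4.761
vertex -1.186 2.013 -3.59
endloop
endfacet
facet normal 0.136 0.805 -0.577
outer loop
vertex -1.78 2.653 -4.761
vertex -1.034 2.907 -4.23
vertex -1.156 2.372 -5.006
endloop
endfacet
facet normal -0.472 -0.852 -0.226
outer loop
vertex -1.78 2.653 -4.761
vertex -1.156 2.372 -5.006
vertex -1.186 2.013 -3.59
endloop
endfacet
facet normal 0.136 0.806 -0.577
outer loop
vertex -1.156 2.372 -5.006
vertex -1.034 2.907 -4.23
vertex -0.46 2.405 -4.796
endloop
endfacet
facet normal 0.119 -0.963 -0.242
outer loop
vertex -1.156 2.372 -5.006
vertex -0.46 2.405 -4.796
vertex -1.186 2.013 -3.59
endloop
endfacet
facet normal 0.137 0.806 -0.576
outer loop
vertex -0.46 2.405 -4.796
vertex -1.034 2.907 -4.23
vertex -0.101 2.731 -4.255
endloop
endfacet
facet normal 0.589 -0.803 0.093
outer loop
vertex -0.46 2.405 -4.796
vertex -0.101 2.731 -4.255
vertex -1.186 2.013 -3.59
endloop
endfacet
facet normal 0.136 0.805 -0.577
outer loop
vertex -0.101 2.731 -4.255
vertex -1.034 2.907 -4.23
vertex -0.289 3.161 -3.699
endloop
endfacet
facet normal 0.665 -0.465 0.584
outer loop
vertex -0.101 2.731 -4.255
vertex -0.289 3.161 -3.699
vertex -1.186 2.013 -3.59
endloop
endfacet

endsolid


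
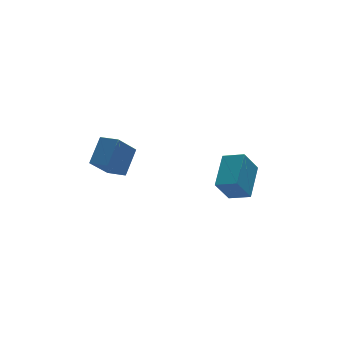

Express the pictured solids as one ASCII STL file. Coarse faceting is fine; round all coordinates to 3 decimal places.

solid 
facet normal -0.643 -0.275 0.715
outer loop
vertex -2.63 -1.815 2.691
vertex -3.057 -1.138 2.568
vertex -3.337 -2.417 1.824
endloop
endfacet
facet normal 0.527 -0.836 0.151
outer loop
vertex -2.463 -2.042 0.852
vertex -2.63 -1.815 2.691
vertex -3.337 -2.417 1.824
endloop
endfacet
facet normal -0.642 -0.276 0.715
outer loop
vertex -3.337 -2.417 1.824
vertex -3.057 -1.138 2.568
vertex -3.764 -1.739 1.702
endloop
endfacet
facet normal -0.556 -0.473 -0.683
outer loop
vertex -3.764 -1.739 1.702
vertex -2.463 -2.042 0.852
vertex -3.337 -2.417 1.824
endloop
endfacet
facet normal 0.556 0.475 0.683
outer loop
vertex -2.63 -1.815 2.691
vertex -2.183 -0.763 1.596
vertex -3.057 -1.138 2.568
endloop
endfacet
facet normal 0.526 -0.837 0.151
outer loop
vertex -1.756 -1.441 1.718
vertex -2.63 -1.815 2.691
vertex -2.463 -2.042 0.852
endloop
endfacet
facet normal 0.557 0.474 0.682
outer loop
vertex -1.756 -1.441 1.718
vertex -2.183 -0.763 1.596
vertex -2.63 -1.815 2.691
endloop
endfacet
facet normal -0.527 0.837 -0.151
outer loop
vertex -3.057 -1.138 2.568
vertex -2.183 -0.763 1.596
vertex -3.764 -1.739 1.702
endloop
endfacet
facet normal -0.556 -0.475 -0.682
outer loop
vertex -2.89 -1.365 0.729
vertex -2.463 -2.042 0.852
vertex -3.764 -1.739 1.702
endloop
endfacet
facet normal -0.527 0.837 -0.151
outer loop
vertex -3.764 -1.739 1.702
vertex -2.183 -0.763 1.596
vertex -2.89 -1.365 0.729
endloop
endfacet
facet normal 0.642 0.275 -0.715
outer loop
vertex -2.89 -1.365 0.729
vertex -1.756 -1.441 1.718
vertex -2.463 -2.042 0.852
endloop
endfacet
facet normal 0.642 0.276 -0.715
outer loop
vertex -2.183 -0.763 1.596
vertex -1.756 -1.441 1.718
vertex -2.89 -1.365 0.729
endloop
endfacet
facet normal -0.552 -0.112 0.826
outer loop
vertex 1.743 -3.367 1.587
vertex 1.175 -2.719 1.296
vertex 0.874 -4.454 0.859
endloop
endfacet
facet normal 0.624 -0.713 0.319
outer loop
vertex 1.525 -4.321 -0.116
vertex 1.743 -3.367 1.587
vertex 0.874 -4.454 0.859
endloop
endfacet
facet normal -0.551 -0.113 0.827
outer loop
vertex 0.874 -4.454 0.859
vertex 1.175 -2.719 1.296
vertex 0.306 -3.805 0.569
endloop
endfacet
facet normal -0.553 -0.692 -0.464
outer loop
vertex 0.306 -3.805 0.569
vertex 1.525 -4.321 -0.116
vertex 0.874 -4.454 0.859
endloop
endfacet
facet normal 0.553 0.693 0.464
outer loop
vertex 1.743 -3.367 1.587
vertex 1.826 -2.586 0.321
vertex 1.175 -2.719 1.296
endloop
endfacet
facet normal 0.624 -0.713 0.320
outer loop
vertex 2.394 -3.235 0.611
vertex 1.743 -3.367 1.587
vertex 1.525 -4.321 -0.116
endloop
endfacet
facet normal 0.554 0.692 0.463
outer loop
vertex 2.394 -3.235 0.611
vertex 1.826 -2.586 0.321
vertex 1.743 -3.367 1.587
endloop
endfacet
facet normal -0.624 0.713 -0.319
outer loop
vertex 1.175 -2.719 1.296
vertex 1.826 -2.586 0.321
vertex 0.306 -3.805 0.569
endloop
endfacet
facet normal -0.553 -0.693 -0.463
outer loop
vertex 0.957 -3.673 -0.407
vertex 1.525 -4.321 -0.116
vertex 0.306 -3.805 0.569
endloop
endfacet
facet normal -0.624 0.713 -0.320
outer loop
vertex 0.306 -3.805 0.569
vertex 1.826 -2.586 0.321
vertex 0.957 -3.673 -0.407
endloop
endfacet
facet normal 0.551 0.112 -0.827
outer loop
vertex 0.957 -3.673 -0.407
vertex 2.394 -3.235 0.611
vertex 1.525 -4.321 -0.116
endloop
endfacet
facet normal 0.551 0.113 -0.827
outer loop
vertex 1.826 -2.586 0.321
vertex 2.394 -3.235 0.611
vertex 0.957 -3.673 -0.407
endloop
endfacet

endsolid
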